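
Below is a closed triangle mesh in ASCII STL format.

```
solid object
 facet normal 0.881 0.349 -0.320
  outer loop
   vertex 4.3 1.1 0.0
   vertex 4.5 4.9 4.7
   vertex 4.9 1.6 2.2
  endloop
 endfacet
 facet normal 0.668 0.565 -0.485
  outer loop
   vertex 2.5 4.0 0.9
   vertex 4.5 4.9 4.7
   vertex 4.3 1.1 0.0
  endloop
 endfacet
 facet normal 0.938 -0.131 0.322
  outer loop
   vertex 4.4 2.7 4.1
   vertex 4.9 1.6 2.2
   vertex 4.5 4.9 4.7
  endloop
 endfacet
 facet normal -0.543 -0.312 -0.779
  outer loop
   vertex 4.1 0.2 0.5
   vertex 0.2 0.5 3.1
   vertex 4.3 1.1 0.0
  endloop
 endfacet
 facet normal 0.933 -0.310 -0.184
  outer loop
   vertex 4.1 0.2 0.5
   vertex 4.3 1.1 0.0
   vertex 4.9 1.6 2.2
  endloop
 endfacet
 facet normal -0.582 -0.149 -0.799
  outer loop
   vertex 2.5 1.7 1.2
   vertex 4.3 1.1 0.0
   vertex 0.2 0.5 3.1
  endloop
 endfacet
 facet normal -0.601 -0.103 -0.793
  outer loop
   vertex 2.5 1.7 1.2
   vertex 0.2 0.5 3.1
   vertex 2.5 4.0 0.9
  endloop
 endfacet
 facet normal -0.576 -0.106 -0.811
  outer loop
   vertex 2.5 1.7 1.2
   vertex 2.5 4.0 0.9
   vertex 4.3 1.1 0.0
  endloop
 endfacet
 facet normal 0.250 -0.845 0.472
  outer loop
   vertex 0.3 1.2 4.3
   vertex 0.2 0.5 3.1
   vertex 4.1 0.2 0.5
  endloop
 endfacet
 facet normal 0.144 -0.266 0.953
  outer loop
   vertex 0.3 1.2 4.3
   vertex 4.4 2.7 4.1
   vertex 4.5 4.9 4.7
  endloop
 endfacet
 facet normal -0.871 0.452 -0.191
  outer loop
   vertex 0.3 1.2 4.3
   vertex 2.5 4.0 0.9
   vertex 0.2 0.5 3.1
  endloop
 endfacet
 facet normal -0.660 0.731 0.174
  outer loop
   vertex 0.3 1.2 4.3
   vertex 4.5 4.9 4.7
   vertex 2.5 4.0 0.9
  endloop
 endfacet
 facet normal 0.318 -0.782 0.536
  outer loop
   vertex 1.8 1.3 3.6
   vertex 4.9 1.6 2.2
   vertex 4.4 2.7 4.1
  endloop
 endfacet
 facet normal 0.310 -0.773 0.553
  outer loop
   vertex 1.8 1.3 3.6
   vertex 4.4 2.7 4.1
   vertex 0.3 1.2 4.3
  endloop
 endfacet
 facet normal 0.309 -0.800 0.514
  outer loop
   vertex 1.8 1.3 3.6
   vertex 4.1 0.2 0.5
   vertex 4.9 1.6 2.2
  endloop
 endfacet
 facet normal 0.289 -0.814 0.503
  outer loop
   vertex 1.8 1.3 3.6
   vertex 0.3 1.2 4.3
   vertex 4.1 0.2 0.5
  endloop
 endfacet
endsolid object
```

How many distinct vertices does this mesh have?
10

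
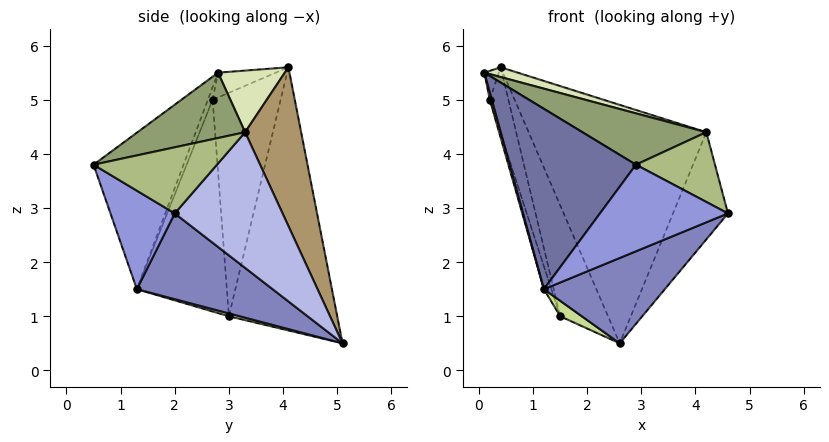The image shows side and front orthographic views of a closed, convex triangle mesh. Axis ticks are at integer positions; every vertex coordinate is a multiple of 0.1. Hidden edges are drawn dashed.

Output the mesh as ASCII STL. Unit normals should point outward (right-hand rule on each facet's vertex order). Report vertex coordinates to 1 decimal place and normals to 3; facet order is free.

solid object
 facet normal -0.574 -0.806 0.144
  outer loop
   vertex 1.2 1.3 1.5
   vertex 2.9 0.5 3.8
   vertex 0.1 2.8 5.5
  endloop
 endfacet
 facet normal 0.418 -0.372 -0.829
  outer loop
   vertex 1.2 1.3 1.5
   vertex 2.6 5.1 0.5
   vertex 4.6 2.0 2.9
  endloop
 endfacet
 facet normal 0.377 -0.752 -0.540
  outer loop
   vertex 1.2 1.3 1.5
   vertex 4.6 2.0 2.9
   vertex 2.9 0.5 3.8
  endloop
 endfacet
 facet normal 0.880 0.449 -0.154
  outer loop
   vertex 4.2 3.3 4.4
   vertex 4.6 2.0 2.9
   vertex 2.6 5.1 0.5
  endloop
 endfacet
 facet normal 0.282 -0.324 0.903
  outer loop
   vertex 4.2 3.3 4.4
   vertex 0.1 2.8 5.5
   vertex 2.9 0.5 3.8
  endloop
 endfacet
 facet normal 0.693 -0.443 0.569
  outer loop
   vertex 4.2 3.3 4.4
   vertex 2.9 0.5 3.8
   vertex 4.6 2.0 2.9
  endloop
 endfacet
 facet normal 0.152 -0.303 -0.941
  outer loop
   vertex 1.5 3.0 1.0
   vertex 2.6 5.1 0.5
   vertex 1.2 1.3 1.5
  endloop
 endfacet
 facet normal 0.272 -0.136 0.953
  outer loop
   vertex 0.4 4.1 5.6
   vertex 0.1 2.8 5.5
   vertex 4.2 3.3 4.4
  endloop
 endfacet
 facet normal 0.287 0.909 0.302
  outer loop
   vertex 0.4 4.1 5.6
   vertex 4.2 3.3 4.4
   vertex 2.6 5.1 0.5
  endloop
 endfacet
 facet normal -0.872 0.385 -0.301
  outer loop
   vertex 0.4 4.1 5.6
   vertex 2.6 5.1 0.5
   vertex 1.5 3.0 1.0
  endloop
 endfacet
 facet normal -0.914 -0.392 -0.104
  outer loop
   vertex 0.2 2.7 5.0
   vertex 1.2 1.3 1.5
   vertex 0.1 2.8 5.5
  endloop
 endfacet
 facet normal -0.950 0.079 -0.303
  outer loop
   vertex 0.2 2.7 5.0
   vertex 1.5 3.0 1.0
   vertex 1.2 1.3 1.5
  endloop
 endfacet
 facet normal -0.943 0.236 -0.236
  outer loop
   vertex 0.2 2.7 5.0
   vertex 0.1 2.8 5.5
   vertex 0.4 4.1 5.6
  endloop
 endfacet
 facet normal -0.926 0.253 -0.282
  outer loop
   vertex 0.2 2.7 5.0
   vertex 0.4 4.1 5.6
   vertex 1.5 3.0 1.0
  endloop
 endfacet
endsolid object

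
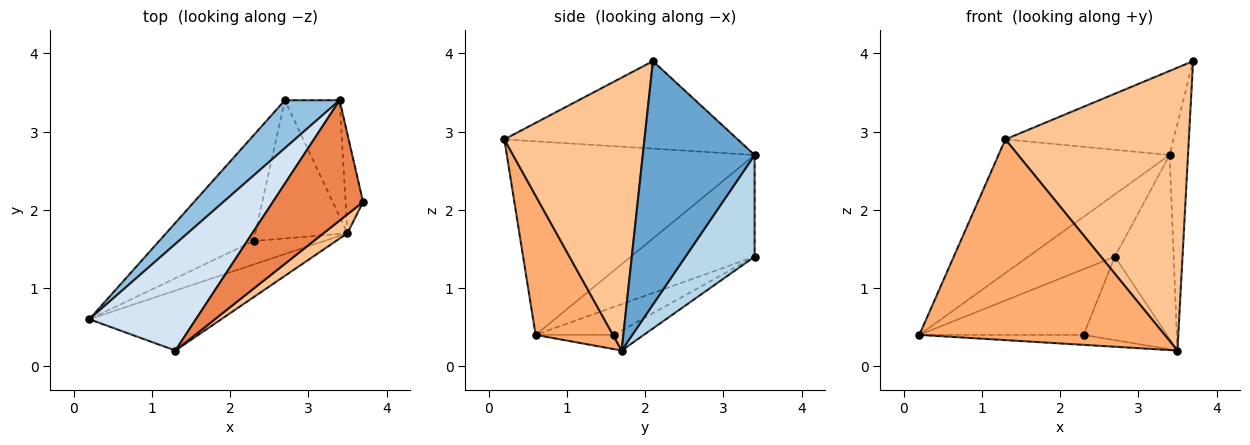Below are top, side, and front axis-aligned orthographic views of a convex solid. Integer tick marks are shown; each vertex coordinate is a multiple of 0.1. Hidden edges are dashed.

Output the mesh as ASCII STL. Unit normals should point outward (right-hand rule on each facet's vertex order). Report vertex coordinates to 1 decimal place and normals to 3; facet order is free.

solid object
 facet normal 0.984 0.162 -0.071
  outer loop
   vertex 3.5 1.7 0.2
   vertex 3.4 3.4 2.7
   vertex 3.7 2.1 3.9
  endloop
 endfacet
 facet normal -0.749 0.525 0.404
  outer loop
   vertex 2.7 3.4 1.4
   vertex 0.2 0.6 0.4
   vertex 3.4 3.4 2.7
  endloop
 endfacet
 facet normal 0.705 0.599 -0.379
  outer loop
   vertex 2.7 3.4 1.4
   vertex 3.4 3.4 2.7
   vertex 3.5 1.7 0.2
  endloop
 endfacet
 facet normal -0.750 0.518 0.413
  outer loop
   vertex 1.3 0.2 2.9
   vertex 3.4 3.4 2.7
   vertex 0.2 0.6 0.4
  endloop
 endfacet
 facet normal -0.622 0.449 0.641
  outer loop
   vertex 1.3 0.2 2.9
   vertex 3.7 2.1 3.9
   vertex 3.4 3.4 2.7
  endloop
 endfacet
 facet normal 0.289 -0.917 -0.274
  outer loop
   vertex 1.3 0.2 2.9
   vertex 0.2 0.6 0.4
   vertex 3.5 1.7 0.2
  endloop
 endfacet
 facet normal 0.606 -0.794 0.053
  outer loop
   vertex 1.3 0.2 2.9
   vertex 3.5 1.7 0.2
   vertex 3.7 2.1 3.9
  endloop
 endfacet
 facet normal -0.183 0.384 -0.905
  outer loop
   vertex 2.3 1.6 0.4
   vertex 3.5 1.7 0.2
   vertex 0.2 0.6 0.4
  endloop
 endfacet
 facet normal -0.244 0.512 -0.824
  outer loop
   vertex 2.3 1.6 0.4
   vertex 0.2 0.6 0.4
   vertex 2.7 3.4 1.4
  endloop
 endfacet
 facet normal -0.183 0.508 -0.842
  outer loop
   vertex 2.3 1.6 0.4
   vertex 2.7 3.4 1.4
   vertex 3.5 1.7 0.2
  endloop
 endfacet
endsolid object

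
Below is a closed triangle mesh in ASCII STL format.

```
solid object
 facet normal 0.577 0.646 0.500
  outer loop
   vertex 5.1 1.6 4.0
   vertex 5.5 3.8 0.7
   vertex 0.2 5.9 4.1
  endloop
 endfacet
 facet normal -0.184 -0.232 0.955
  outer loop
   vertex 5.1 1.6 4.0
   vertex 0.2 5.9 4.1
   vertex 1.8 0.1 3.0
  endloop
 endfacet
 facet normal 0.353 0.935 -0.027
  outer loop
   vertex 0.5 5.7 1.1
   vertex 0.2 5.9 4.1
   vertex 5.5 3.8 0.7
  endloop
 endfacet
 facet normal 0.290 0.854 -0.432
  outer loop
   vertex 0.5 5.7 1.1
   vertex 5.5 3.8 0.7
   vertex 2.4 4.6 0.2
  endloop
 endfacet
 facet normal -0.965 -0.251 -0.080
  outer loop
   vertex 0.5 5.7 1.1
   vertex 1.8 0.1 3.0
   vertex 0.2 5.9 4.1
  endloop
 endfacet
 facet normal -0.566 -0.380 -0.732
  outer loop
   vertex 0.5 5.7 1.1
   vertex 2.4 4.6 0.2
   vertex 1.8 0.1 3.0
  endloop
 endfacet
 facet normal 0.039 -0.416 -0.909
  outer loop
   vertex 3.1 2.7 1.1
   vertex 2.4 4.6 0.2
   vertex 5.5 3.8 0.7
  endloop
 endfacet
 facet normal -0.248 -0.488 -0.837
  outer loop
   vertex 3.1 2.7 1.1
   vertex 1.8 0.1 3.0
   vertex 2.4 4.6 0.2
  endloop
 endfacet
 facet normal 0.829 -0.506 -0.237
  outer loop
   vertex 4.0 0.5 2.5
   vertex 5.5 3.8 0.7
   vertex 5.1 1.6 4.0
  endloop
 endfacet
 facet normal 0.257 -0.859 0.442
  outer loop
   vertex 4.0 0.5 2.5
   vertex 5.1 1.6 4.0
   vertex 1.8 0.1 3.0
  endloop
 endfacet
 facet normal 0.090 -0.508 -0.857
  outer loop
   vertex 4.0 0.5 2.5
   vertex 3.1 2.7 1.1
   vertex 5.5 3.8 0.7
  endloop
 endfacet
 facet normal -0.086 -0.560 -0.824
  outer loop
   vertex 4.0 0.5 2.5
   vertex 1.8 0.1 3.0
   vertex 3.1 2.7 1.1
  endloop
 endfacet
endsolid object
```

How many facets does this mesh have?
12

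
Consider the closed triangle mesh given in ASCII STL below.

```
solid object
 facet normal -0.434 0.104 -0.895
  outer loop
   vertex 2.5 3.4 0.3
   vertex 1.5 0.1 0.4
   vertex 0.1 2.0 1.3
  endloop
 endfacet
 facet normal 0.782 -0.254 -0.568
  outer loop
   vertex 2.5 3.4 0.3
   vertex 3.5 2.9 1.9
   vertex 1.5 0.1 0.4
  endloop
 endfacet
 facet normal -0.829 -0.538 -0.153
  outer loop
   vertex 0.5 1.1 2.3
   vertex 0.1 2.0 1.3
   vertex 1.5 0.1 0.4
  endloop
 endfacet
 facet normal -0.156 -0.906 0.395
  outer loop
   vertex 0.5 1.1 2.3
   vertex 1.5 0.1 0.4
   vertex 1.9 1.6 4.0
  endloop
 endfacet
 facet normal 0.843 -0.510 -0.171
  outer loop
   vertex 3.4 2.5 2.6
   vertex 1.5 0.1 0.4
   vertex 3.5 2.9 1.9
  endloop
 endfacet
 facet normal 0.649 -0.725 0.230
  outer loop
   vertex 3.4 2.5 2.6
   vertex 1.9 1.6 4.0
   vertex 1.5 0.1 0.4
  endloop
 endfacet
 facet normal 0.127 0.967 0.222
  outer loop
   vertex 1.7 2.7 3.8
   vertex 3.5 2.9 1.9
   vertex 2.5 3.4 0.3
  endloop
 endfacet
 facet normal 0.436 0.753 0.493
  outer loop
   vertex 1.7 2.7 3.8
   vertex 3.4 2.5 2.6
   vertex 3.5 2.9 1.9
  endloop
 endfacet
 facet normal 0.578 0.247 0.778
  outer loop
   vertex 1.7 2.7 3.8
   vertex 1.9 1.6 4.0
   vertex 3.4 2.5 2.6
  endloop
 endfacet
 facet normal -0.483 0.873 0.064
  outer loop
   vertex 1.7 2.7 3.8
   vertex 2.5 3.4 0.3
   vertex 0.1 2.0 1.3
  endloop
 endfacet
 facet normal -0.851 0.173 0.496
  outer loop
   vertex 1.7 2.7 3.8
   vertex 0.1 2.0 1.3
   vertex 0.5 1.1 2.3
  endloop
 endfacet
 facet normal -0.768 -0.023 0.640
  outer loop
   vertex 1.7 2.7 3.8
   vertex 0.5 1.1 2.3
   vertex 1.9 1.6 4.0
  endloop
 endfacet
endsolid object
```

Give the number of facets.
12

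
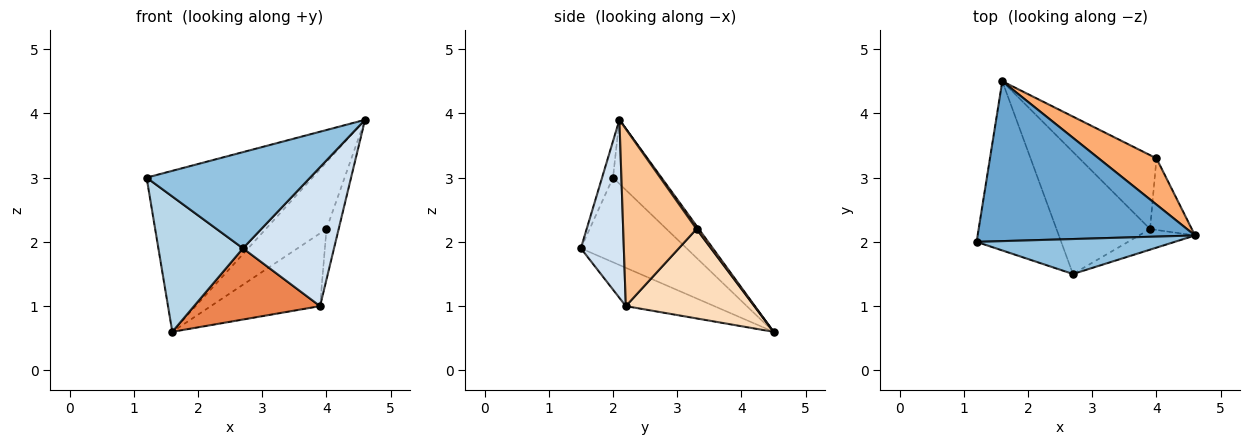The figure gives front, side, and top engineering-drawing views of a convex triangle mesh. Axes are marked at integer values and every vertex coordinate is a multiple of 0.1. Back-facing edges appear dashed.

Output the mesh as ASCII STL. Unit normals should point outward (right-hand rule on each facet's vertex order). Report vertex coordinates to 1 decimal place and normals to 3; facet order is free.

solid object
 facet normal -0.203 0.695 0.690
  outer loop
   vertex 1.6 4.5 0.6
   vertex 1.2 2.0 3.0
   vertex 4.6 2.1 3.9
  endloop
 endfacet
 facet normal -0.063 -0.938 0.341
  outer loop
   vertex 2.7 1.5 1.9
   vertex 4.6 2.1 3.9
   vertex 1.2 2.0 3.0
  endloop
 endfacet
 facet normal -0.615 -0.492 -0.615
  outer loop
   vertex 2.7 1.5 1.9
   vertex 1.2 2.0 3.0
   vertex 1.6 4.5 0.6
  endloop
 endfacet
 facet normal 0.423 -0.896 -0.133
  outer loop
   vertex 3.9 2.2 1.0
   vertex 4.6 2.1 3.9
   vertex 2.7 1.5 1.9
  endloop
 endfacet
 facet normal -0.334 -0.475 -0.814
  outer loop
   vertex 3.9 2.2 1.0
   vertex 2.7 1.5 1.9
   vertex 1.6 4.5 0.6
  endloop
 endfacet
 facet normal 0.032 0.822 0.569
  outer loop
   vertex 4.0 3.3 2.2
   vertex 1.6 4.5 0.6
   vertex 4.6 2.1 3.9
  endloop
 endfacet
 facet normal 0.961 0.160 -0.226
  outer loop
   vertex 4.0 3.3 2.2
   vertex 4.6 2.1 3.9
   vertex 3.9 2.2 1.0
  endloop
 endfacet
 facet normal 0.637 0.541 -0.549
  outer loop
   vertex 4.0 3.3 2.2
   vertex 3.9 2.2 1.0
   vertex 1.6 4.5 0.6
  endloop
 endfacet
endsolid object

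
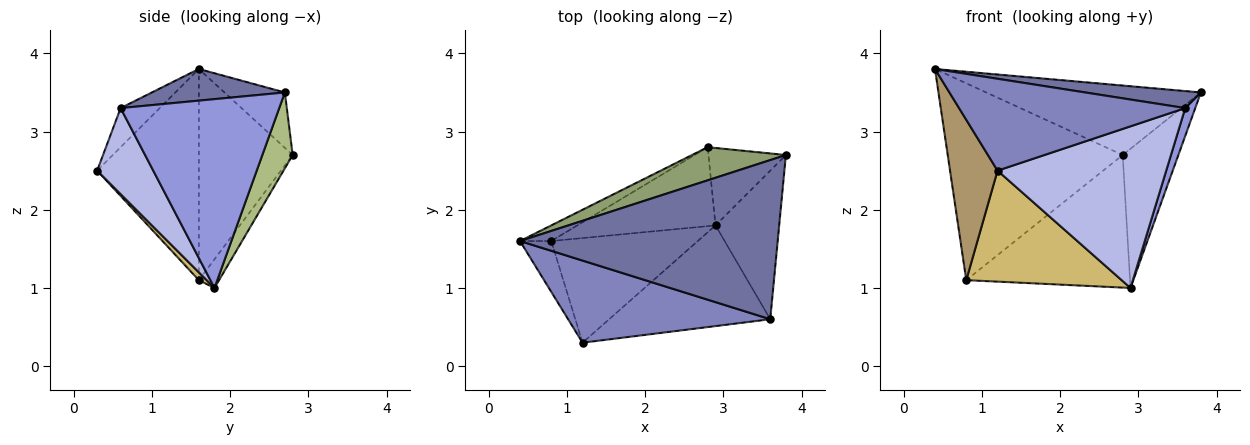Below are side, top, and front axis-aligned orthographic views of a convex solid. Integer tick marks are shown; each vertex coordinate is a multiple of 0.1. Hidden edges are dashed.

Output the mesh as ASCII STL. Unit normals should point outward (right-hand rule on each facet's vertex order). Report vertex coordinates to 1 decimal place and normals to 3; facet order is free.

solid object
 facet normal 0.121 -0.106 0.987
  outer loop
   vertex 3.6 0.6 3.3
   vertex 3.8 2.7 3.5
   vertex 0.4 1.6 3.8
  endloop
 endfacet
 facet normal -0.128 -0.740 0.661
  outer loop
   vertex 3.6 0.6 3.3
   vertex 0.4 1.6 3.8
   vertex 1.2 0.3 2.5
  endloop
 endfacet
 facet normal 0.946 -0.060 -0.319
  outer loop
   vertex 3.6 0.6 3.3
   vertex 2.9 1.8 1.0
   vertex 3.8 2.7 3.5
  endloop
 endfacet
 facet normal 0.272 -0.817 -0.509
  outer loop
   vertex 3.6 0.6 3.3
   vertex 1.2 0.3 2.5
   vertex 2.9 1.8 1.0
  endloop
 endfacet
 facet normal -0.246 0.875 0.417
  outer loop
   vertex 2.8 2.8 2.7
   vertex 0.4 1.6 3.8
   vertex 3.8 2.7 3.5
  endloop
 endfacet
 facet normal 0.430 0.789 -0.439
  outer loop
   vertex 2.8 2.8 2.7
   vertex 3.8 2.7 3.5
   vertex 2.9 1.8 1.0
  endloop
 endfacet
 facet normal -0.472 0.879 -0.070
  outer loop
   vertex 0.8 1.6 1.1
   vertex 0.4 1.6 3.8
   vertex 2.8 2.8 2.7
  endloop
 endfacet
 facet normal -0.106 0.854 -0.509
  outer loop
   vertex 0.8 1.6 1.1
   vertex 2.8 2.8 2.7
   vertex 2.9 1.8 1.0
  endloop
 endfacet
 facet normal -0.898 -0.420 -0.133
  outer loop
   vertex 0.8 1.6 1.1
   vertex 1.2 0.3 2.5
   vertex 0.4 1.6 3.8
  endloop
 endfacet
 facet normal 0.037 -0.727 -0.686
  outer loop
   vertex 0.8 1.6 1.1
   vertex 2.9 1.8 1.0
   vertex 1.2 0.3 2.5
  endloop
 endfacet
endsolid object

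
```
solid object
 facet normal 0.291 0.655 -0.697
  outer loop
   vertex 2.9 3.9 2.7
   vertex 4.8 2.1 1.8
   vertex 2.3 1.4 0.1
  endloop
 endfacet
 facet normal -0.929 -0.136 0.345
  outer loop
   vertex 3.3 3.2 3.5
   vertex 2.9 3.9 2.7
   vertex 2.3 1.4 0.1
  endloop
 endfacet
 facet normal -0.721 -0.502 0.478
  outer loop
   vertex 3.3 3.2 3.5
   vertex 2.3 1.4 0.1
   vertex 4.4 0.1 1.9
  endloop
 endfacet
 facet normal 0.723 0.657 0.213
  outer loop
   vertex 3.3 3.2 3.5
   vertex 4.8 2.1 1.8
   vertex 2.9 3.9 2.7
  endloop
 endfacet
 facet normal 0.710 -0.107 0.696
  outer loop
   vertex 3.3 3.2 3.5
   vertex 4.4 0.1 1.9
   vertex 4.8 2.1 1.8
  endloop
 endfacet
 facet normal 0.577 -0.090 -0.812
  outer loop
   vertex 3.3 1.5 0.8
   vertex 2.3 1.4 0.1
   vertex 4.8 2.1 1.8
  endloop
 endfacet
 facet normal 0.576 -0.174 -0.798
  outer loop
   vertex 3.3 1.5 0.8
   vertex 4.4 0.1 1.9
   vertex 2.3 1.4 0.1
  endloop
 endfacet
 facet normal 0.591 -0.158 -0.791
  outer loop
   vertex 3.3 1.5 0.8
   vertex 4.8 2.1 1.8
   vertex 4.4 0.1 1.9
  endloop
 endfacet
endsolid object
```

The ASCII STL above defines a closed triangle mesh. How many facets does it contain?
8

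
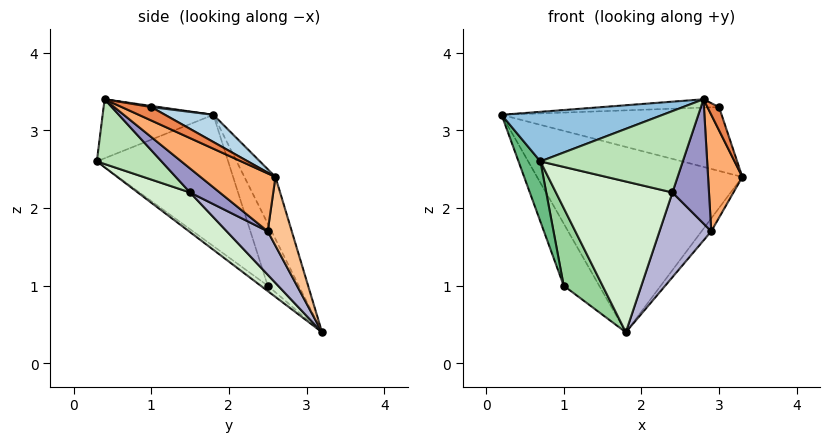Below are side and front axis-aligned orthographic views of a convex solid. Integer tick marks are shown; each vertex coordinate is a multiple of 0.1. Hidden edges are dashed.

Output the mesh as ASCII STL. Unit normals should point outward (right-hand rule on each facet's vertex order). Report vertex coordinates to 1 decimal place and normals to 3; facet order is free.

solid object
 facet normal -0.139 0.915 0.378
  outer loop
   vertex 1.8 3.2 0.4
   vertex 0.2 1.8 3.2
   vertex 3.3 2.6 2.4
  endloop
 endfacet
 facet normal -0.302 -0.439 0.846
  outer loop
   vertex 0.7 0.3 2.6
   vertex 2.8 0.4 3.4
   vertex 0.2 1.8 3.2
  endloop
 endfacet
 facet normal 0.104 0.473 0.875
  outer loop
   vertex 3.0 1.0 3.3
   vertex 3.3 2.6 2.4
   vertex 0.2 1.8 3.2
  endloop
 endfacet
 facet normal 0.011 0.161 0.987
  outer loop
   vertex 3.0 1.0 3.3
   vertex 0.2 1.8 3.2
   vertex 2.8 0.4 3.4
  endloop
 endfacet
 facet normal 0.880 -0.347 -0.324
  outer loop
   vertex 3.0 1.0 3.3
   vertex 2.8 0.4 3.4
   vertex 3.3 2.6 2.4
  endloop
 endfacet
 facet normal 0.826 -0.378 -0.418
  outer loop
   vertex 2.9 2.5 1.7
   vertex 3.3 2.6 2.4
   vertex 2.8 0.4 3.4
  endloop
 endfacet
 facet normal 0.801 0.323 -0.504
  outer loop
   vertex 2.9 2.5 1.7
   vertex 1.8 3.2 0.4
   vertex 3.3 2.6 2.4
  endloop
 endfacet
 facet normal -0.659 0.753 0.000
  outer loop
   vertex 1.0 2.5 1.0
   vertex 0.2 1.8 3.2
   vertex 1.8 3.2 0.4
  endloop
 endfacet
 facet normal -0.912 -0.152 -0.380
  outer loop
   vertex 1.0 2.5 1.0
   vertex 0.7 0.3 2.6
   vertex 0.2 1.8 3.2
  endloop
 endfacet
 facet normal -0.105 -0.576 -0.811
  outer loop
   vertex 1.0 2.5 1.0
   vertex 1.8 3.2 0.4
   vertex 0.7 0.3 2.6
  endloop
 endfacet
 facet normal 0.297 -0.653 -0.697
  outer loop
   vertex 2.4 1.5 2.2
   vertex 2.8 0.4 3.4
   vertex 0.7 0.3 2.6
  endloop
 endfacet
 facet normal 0.290 -0.646 -0.706
  outer loop
   vertex 2.4 1.5 2.2
   vertex 0.7 0.3 2.6
   vertex 1.8 3.2 0.4
  endloop
 endfacet
 facet normal 0.464 -0.571 -0.678
  outer loop
   vertex 2.4 1.5 2.2
   vertex 2.9 2.5 1.7
   vertex 2.8 0.4 3.4
  endloop
 endfacet
 facet normal 0.451 -0.569 -0.688
  outer loop
   vertex 2.4 1.5 2.2
   vertex 1.8 3.2 0.4
   vertex 2.9 2.5 1.7
  endloop
 endfacet
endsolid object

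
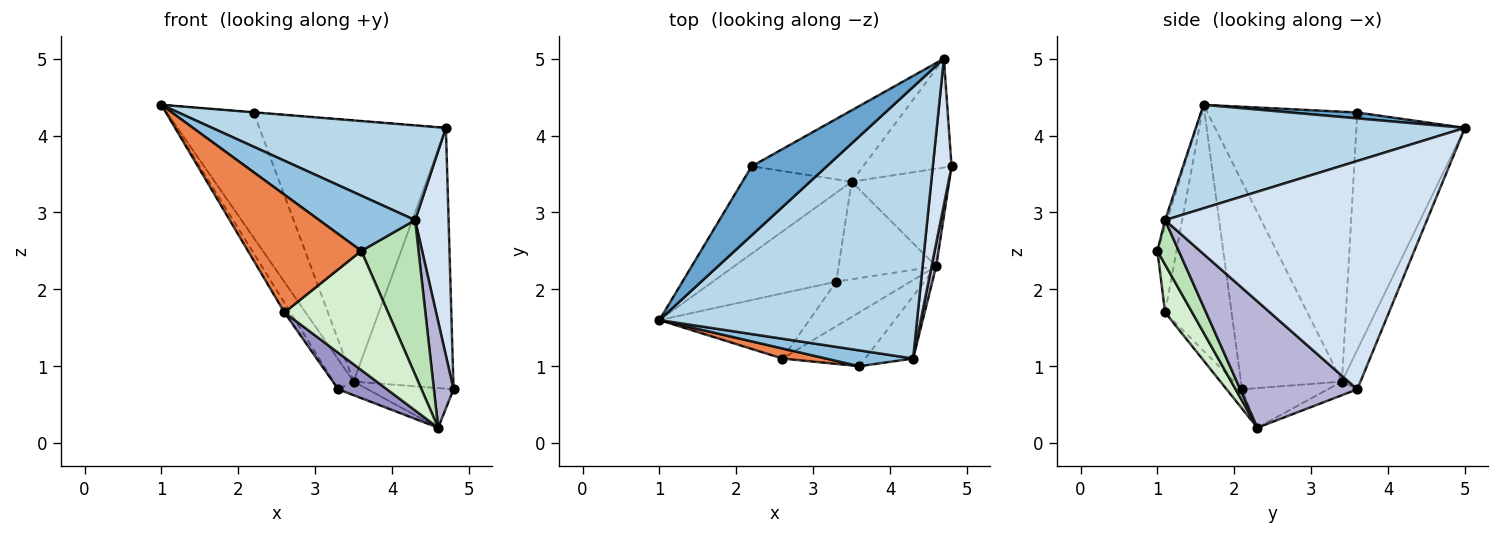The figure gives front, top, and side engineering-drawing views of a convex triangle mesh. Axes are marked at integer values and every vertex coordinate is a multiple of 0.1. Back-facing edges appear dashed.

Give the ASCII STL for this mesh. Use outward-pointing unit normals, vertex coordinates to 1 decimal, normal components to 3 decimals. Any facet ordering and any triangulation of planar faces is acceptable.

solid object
 facet normal 0.078 0.003 0.997
  outer loop
   vertex 2.2 3.6 4.3
   vertex 1.0 1.6 4.4
   vertex 4.7 5.0 4.1
  endloop
 endfacet
 facet normal -0.020 -0.961 0.276
  outer loop
   vertex 4.3 1.1 2.9
   vertex 1.0 1.6 4.4
   vertex 3.6 1.0 2.5
  endloop
 endfacet
 facet normal 0.355 -0.308 0.883
  outer loop
   vertex 4.3 1.1 2.9
   vertex 4.7 5.0 4.1
   vertex 1.0 1.6 4.4
  endloop
 endfacet
 facet normal 0.989 -0.126 0.081
  outer loop
   vertex 4.3 1.1 2.9
   vertex 4.8 3.6 0.7
   vertex 4.7 5.0 4.1
  endloop
 endfacet
 facet normal -0.165 -0.983 0.084
  outer loop
   vertex 2.6 1.1 1.7
   vertex 3.6 1.0 2.5
   vertex 1.0 1.6 4.4
  endloop
 endfacet
 facet normal -0.851 0.077 -0.519
  outer loop
   vertex 2.6 1.1 1.7
   vertex 1.0 1.6 4.4
   vertex 3.3 2.1 0.7
  endloop
 endfacet
 facet normal -0.169 0.910 -0.380
  outer loop
   vertex 3.5 3.4 0.8
   vertex 4.7 5.0 4.1
   vertex 4.8 3.6 0.7
  endloop
 endfacet
 facet normal -0.489 0.841 -0.230
  outer loop
   vertex 3.5 3.4 0.8
   vertex 2.2 3.6 4.3
   vertex 4.7 5.0 4.1
  endloop
 endfacet
 facet normal -0.847 0.169 -0.504
  outer loop
   vertex 3.5 3.4 0.8
   vertex 3.3 2.1 0.7
   vertex 1.0 1.6 4.4
  endloop
 endfacet
 facet normal -0.817 0.473 -0.330
  outer loop
   vertex 3.5 3.4 0.8
   vertex 1.0 1.6 4.4
   vertex 2.2 3.6 4.3
  endloop
 endfacet
 facet normal 0.327 -0.877 -0.353
  outer loop
   vertex 4.6 2.3 0.2
   vertex 4.3 1.1 2.9
   vertex 3.6 1.0 2.5
  endloop
 endfacet
 facet normal 0.232 -0.887 -0.400
  outer loop
   vertex 4.6 2.3 0.2
   vertex 3.6 1.0 2.5
   vertex 2.6 1.1 1.7
  endloop
 endfacet
 facet normal -0.196 -0.621 -0.759
  outer loop
   vertex 4.6 2.3 0.2
   vertex 2.6 1.1 1.7
   vertex 3.3 2.1 0.7
  endloop
 endfacet
 facet normal 0.986 -0.165 0.036
  outer loop
   vertex 4.6 2.3 0.2
   vertex 4.8 3.6 0.7
   vertex 4.3 1.1 2.9
  endloop
 endfacet
 facet normal -0.128 0.373 -0.919
  outer loop
   vertex 4.6 2.3 0.2
   vertex 3.5 3.4 0.8
   vertex 4.8 3.6 0.7
  endloop
 endfacet
 facet normal -0.373 0.128 -0.919
  outer loop
   vertex 4.6 2.3 0.2
   vertex 3.3 2.1 0.7
   vertex 3.5 3.4 0.8
  endloop
 endfacet
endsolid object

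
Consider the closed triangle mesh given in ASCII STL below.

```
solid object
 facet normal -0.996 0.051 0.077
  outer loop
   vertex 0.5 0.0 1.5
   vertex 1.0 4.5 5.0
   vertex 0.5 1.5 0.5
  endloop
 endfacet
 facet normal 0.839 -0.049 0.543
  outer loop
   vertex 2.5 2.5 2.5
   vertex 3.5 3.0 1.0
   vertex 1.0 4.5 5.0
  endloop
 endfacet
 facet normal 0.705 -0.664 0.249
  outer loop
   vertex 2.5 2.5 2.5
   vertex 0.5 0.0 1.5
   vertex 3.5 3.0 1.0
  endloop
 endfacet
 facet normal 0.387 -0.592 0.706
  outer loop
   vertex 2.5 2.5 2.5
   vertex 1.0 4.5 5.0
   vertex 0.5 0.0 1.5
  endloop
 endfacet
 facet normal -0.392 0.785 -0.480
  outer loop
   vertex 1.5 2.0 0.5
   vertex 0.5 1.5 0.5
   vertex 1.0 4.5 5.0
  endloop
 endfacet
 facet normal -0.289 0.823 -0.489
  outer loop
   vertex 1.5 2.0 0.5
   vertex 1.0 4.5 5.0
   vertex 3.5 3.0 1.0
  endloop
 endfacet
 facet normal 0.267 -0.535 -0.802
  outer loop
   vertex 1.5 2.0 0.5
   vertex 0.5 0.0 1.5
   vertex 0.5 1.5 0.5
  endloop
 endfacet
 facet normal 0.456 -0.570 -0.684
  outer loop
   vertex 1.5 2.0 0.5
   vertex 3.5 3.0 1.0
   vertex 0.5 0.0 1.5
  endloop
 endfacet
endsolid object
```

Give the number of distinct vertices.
6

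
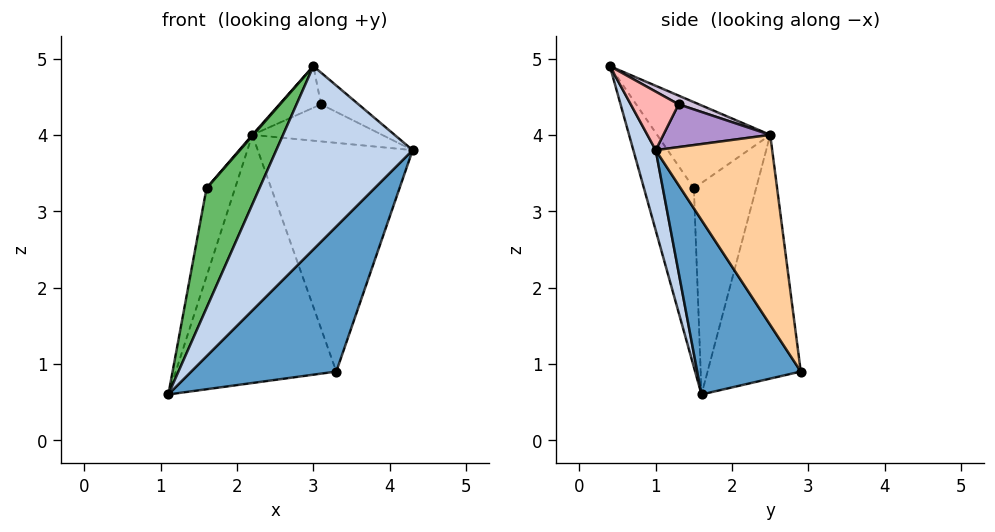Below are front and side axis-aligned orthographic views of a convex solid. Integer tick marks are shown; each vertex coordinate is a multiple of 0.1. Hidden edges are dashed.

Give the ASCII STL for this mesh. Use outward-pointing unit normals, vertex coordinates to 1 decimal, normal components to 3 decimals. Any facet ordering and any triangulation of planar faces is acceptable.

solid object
 facet normal 0.468 -0.656 -0.592
  outer loop
   vertex 3.3 2.9 0.9
   vertex 4.3 1.0 3.8
   vertex 1.1 1.6 0.6
  endloop
 endfacet
 facet normal 0.153 -0.932 -0.328
  outer loop
   vertex 3.0 0.4 4.9
   vertex 1.1 1.6 0.6
   vertex 4.3 1.0 3.8
  endloop
 endfacet
 facet normal -0.501 0.863 -0.066
  outer loop
   vertex 2.2 2.5 4.0
   vertex 3.3 2.9 0.9
   vertex 1.1 1.6 0.6
  endloop
 endfacet
 facet normal 0.573 0.762 0.302
  outer loop
   vertex 2.2 2.5 4.0
   vertex 4.3 1.0 3.8
   vertex 3.3 2.9 0.9
  endloop
 endfacet
 facet normal -0.683 -0.724 0.100
  outer loop
   vertex 1.6 1.5 3.3
   vertex 1.1 1.6 0.6
   vertex 3.0 0.4 4.9
  endloop
 endfacet
 facet normal -0.894 0.410 0.181
  outer loop
   vertex 1.6 1.5 3.3
   vertex 2.2 2.5 4.0
   vertex 1.1 1.6 0.6
  endloop
 endfacet
 facet normal -0.755 -0.006 0.656
  outer loop
   vertex 1.6 1.5 3.3
   vertex 3.0 0.4 4.9
   vertex 2.2 2.5 4.0
  endloop
 endfacet
 facet normal 0.488 0.382 0.785
  outer loop
   vertex 3.1 1.3 4.4
   vertex 3.0 0.4 4.9
   vertex 4.3 1.0 3.8
  endloop
 endfacet
 facet normal 0.476 0.578 0.663
  outer loop
   vertex 3.1 1.3 4.4
   vertex 4.3 1.0 3.8
   vertex 2.2 2.5 4.0
  endloop
 endfacet
 facet normal 0.223 0.454 0.863
  outer loop
   vertex 3.1 1.3 4.4
   vertex 2.2 2.5 4.0
   vertex 3.0 0.4 4.9
  endloop
 endfacet
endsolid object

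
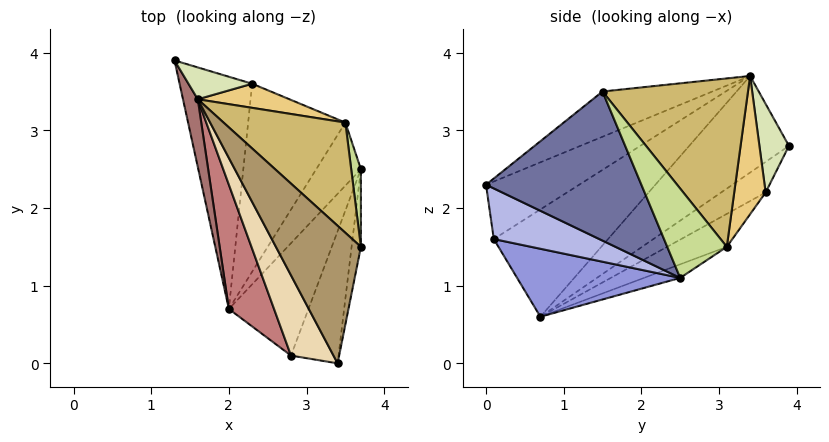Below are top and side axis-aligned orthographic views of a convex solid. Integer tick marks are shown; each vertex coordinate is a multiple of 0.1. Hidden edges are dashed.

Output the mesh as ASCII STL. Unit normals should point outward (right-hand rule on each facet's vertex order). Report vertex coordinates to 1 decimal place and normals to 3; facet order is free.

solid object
 facet normal 0.987 -0.148 -0.062
  outer loop
   vertex 3.7 1.5 3.5
   vertex 3.4 0.0 2.3
   vertex 3.7 2.5 1.1
  endloop
 endfacet
 facet normal -0.340 0.481 -0.808
  outer loop
   vertex 2.3 3.6 2.2
   vertex 2.0 0.7 0.6
   vertex 1.3 3.9 2.8
  endloop
 endfacet
 facet normal 0.602 -0.373 -0.706
  outer loop
   vertex 2.8 0.1 1.6
   vertex 2.0 0.7 0.6
   vertex 3.7 2.5 1.1
  endloop
 endfacet
 facet normal 0.673 -0.384 -0.632
  outer loop
   vertex 2.8 0.1 1.6
   vertex 3.7 2.5 1.1
   vertex 3.4 0.0 2.3
  endloop
 endfacet
 facet normal -0.256 0.476 -0.842
  outer loop
   vertex 3.5 3.1 1.5
   vertex 3.7 2.5 1.1
   vertex 2.0 0.7 0.6
  endloop
 endfacet
 facet normal -0.281 0.486 -0.828
  outer loop
   vertex 3.5 3.1 1.5
   vertex 2.0 0.7 0.6
   vertex 2.3 3.6 2.2
  endloop
 endfacet
 facet normal 0.962 0.251 0.105
  outer loop
   vertex 3.5 3.1 1.5
   vertex 3.7 1.5 3.5
   vertex 3.7 2.5 1.1
  endloop
 endfacet
 facet normal 0.442 0.838 0.318
  outer loop
   vertex 1.6 3.4 3.7
   vertex 2.3 3.6 2.2
   vertex 1.3 3.9 2.8
  endloop
 endfacet
 facet normal -0.401 -0.522 0.753
  outer loop
   vertex 1.6 3.4 3.7
   vertex 3.4 0.0 2.3
   vertex 3.7 1.5 3.5
  endloop
 endfacet
 facet normal 0.622 0.640 0.450
  outer loop
   vertex 1.6 3.4 3.7
   vertex 3.7 1.5 3.5
   vertex 3.5 3.1 1.5
  endloop
 endfacet
 facet normal 0.527 0.775 0.349
  outer loop
   vertex 1.6 3.4 3.7
   vertex 3.5 3.1 1.5
   vertex 2.3 3.6 2.2
  endloop
 endfacet
 facet normal -0.668 -0.557 0.493
  outer loop
   vertex 1.6 3.4 3.7
   vertex 2.8 0.1 1.6
   vertex 3.4 0.0 2.3
  endloop
 endfacet
 facet normal -0.941 -0.305 0.144
  outer loop
   vertex 1.6 3.4 3.7
   vertex 1.3 3.9 2.8
   vertex 2.0 0.7 0.6
  endloop
 endfacet
 facet normal -0.797 -0.503 0.335
  outer loop
   vertex 1.6 3.4 3.7
   vertex 2.0 0.7 0.6
   vertex 2.8 0.1 1.6
  endloop
 endfacet
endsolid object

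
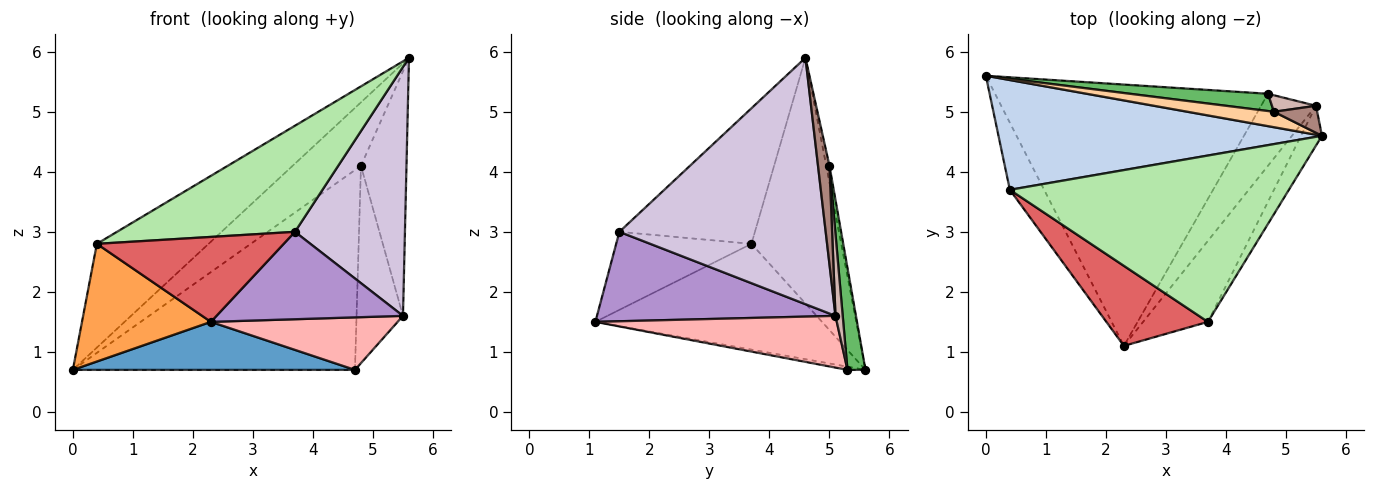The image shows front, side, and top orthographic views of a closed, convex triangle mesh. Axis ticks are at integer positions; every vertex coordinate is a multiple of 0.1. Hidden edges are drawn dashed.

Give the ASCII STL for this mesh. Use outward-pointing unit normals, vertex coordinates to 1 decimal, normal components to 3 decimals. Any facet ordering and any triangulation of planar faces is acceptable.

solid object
 facet normal -0.012 -0.181 -0.983
  outer loop
   vertex 4.7 5.3 0.7
   vertex 2.3 1.1 1.5
   vertex 0.0 5.6 0.7
  endloop
 endfacet
 facet normal -0.483 0.601 0.636
  outer loop
   vertex 0.4 3.7 2.8
   vertex 5.6 4.6 5.9
   vertex 0.0 5.6 0.7
  endloop
 endfacet
 facet normal -0.837 -0.476 -0.271
  outer loop
   vertex 0.4 3.7 2.8
   vertex 0.0 5.6 0.7
   vertex 2.3 1.1 1.5
  endloop
 endfacet
 facet normal -0.046 0.971 0.236
  outer loop
   vertex 4.8 5.0 4.1
   vertex 0.0 5.6 0.7
   vertex 5.6 4.6 5.9
  endloop
 endfacet
 facet normal 0.063 0.994 0.086
  outer loop
   vertex 4.8 5.0 4.1
   vertex 4.7 5.3 0.7
   vertex 0.0 5.6 0.7
  endloop
 endfacet
 facet normal -0.379 -0.498 0.780
  outer loop
   vertex 3.7 1.5 3.0
   vertex 5.6 4.6 5.9
   vertex 0.4 3.7 2.8
  endloop
 endfacet
 facet normal -0.466 -0.644 0.607
  outer loop
   vertex 3.7 1.5 3.0
   vertex 0.4 3.7 2.8
   vertex 2.3 1.1 1.5
  endloop
 endfacet
 facet normal 0.606 -0.469 -0.643
  outer loop
   vertex 5.5 5.1 1.6
   vertex 2.3 1.1 1.5
   vertex 4.7 5.3 0.7
  endloop
 endfacet
 facet normal 0.684 -0.535 -0.496
  outer loop
   vertex 5.5 5.1 1.6
   vertex 3.7 1.5 3.0
   vertex 2.3 1.1 1.5
  endloop
 endfacet
 facet normal 0.880 -0.469 -0.075
  outer loop
   vertex 5.5 5.1 1.6
   vertex 5.6 4.6 5.9
   vertex 3.7 1.5 3.0
  endloop
 endfacet
 facet normal 0.243 0.964 0.106
  outer loop
   vertex 5.5 5.1 1.6
   vertex 4.8 5.0 4.1
   vertex 5.6 4.6 5.9
  endloop
 endfacet
 facet normal 0.154 0.985 0.082
  outer loop
   vertex 5.5 5.1 1.6
   vertex 4.7 5.3 0.7
   vertex 4.8 5.0 4.1
  endloop
 endfacet
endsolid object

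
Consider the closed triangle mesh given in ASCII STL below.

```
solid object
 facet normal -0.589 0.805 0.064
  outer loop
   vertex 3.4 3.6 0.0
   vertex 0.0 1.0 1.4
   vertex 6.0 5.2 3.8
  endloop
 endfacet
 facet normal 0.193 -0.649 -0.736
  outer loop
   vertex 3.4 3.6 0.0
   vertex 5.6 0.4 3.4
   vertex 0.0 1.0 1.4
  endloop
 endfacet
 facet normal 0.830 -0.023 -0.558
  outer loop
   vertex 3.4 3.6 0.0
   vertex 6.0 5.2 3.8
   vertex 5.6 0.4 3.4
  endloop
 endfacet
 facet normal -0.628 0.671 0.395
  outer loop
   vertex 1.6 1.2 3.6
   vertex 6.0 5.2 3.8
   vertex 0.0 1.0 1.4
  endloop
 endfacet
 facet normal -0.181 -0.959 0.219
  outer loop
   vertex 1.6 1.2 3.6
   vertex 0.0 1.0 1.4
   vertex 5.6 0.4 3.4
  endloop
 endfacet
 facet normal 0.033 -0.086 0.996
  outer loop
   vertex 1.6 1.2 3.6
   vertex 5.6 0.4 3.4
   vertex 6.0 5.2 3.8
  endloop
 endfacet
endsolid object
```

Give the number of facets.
6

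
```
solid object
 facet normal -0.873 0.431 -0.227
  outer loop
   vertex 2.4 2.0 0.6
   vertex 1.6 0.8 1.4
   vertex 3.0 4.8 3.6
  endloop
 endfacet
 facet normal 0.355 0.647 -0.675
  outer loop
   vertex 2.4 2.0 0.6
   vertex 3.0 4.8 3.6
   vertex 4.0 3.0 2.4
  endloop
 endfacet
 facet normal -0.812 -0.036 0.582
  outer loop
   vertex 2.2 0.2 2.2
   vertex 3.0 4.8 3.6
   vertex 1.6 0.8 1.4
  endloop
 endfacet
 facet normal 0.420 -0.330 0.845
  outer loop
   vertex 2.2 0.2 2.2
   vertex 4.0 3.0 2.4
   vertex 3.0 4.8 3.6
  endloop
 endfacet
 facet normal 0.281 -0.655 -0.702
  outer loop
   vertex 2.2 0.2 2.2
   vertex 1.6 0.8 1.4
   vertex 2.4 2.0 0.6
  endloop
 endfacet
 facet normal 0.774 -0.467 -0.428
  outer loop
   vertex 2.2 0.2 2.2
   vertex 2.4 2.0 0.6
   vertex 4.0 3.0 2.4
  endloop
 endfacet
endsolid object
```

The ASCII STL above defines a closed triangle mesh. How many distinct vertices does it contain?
5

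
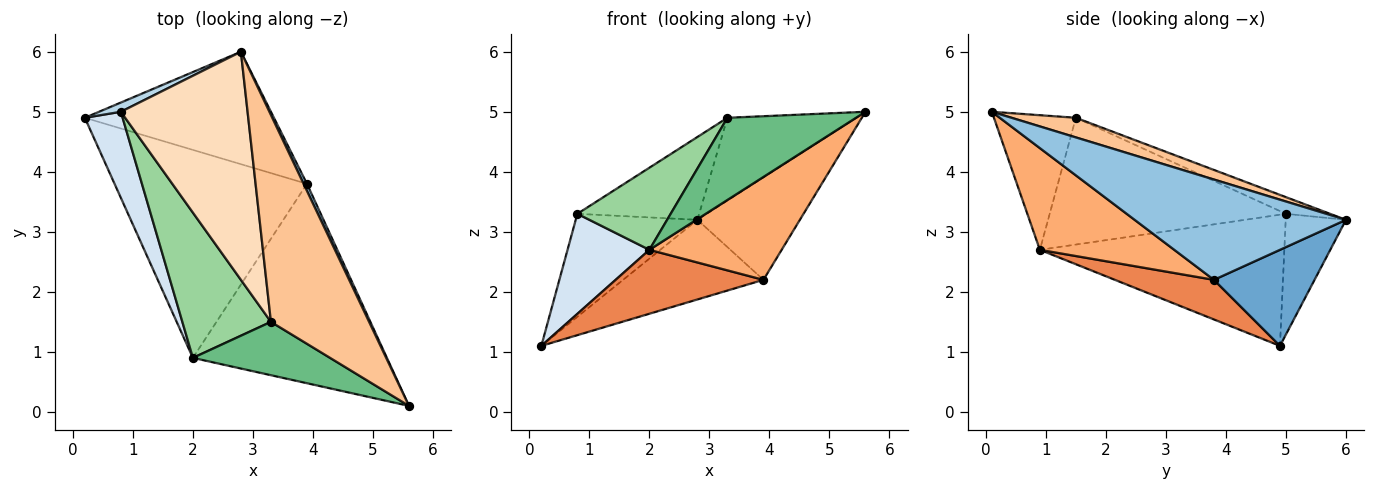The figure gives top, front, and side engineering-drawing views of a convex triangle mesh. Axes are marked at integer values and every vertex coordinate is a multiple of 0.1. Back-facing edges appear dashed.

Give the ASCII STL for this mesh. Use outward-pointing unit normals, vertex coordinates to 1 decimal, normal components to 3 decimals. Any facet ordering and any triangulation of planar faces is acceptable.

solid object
 facet normal 0.383 0.534 -0.754
  outer loop
   vertex 3.9 3.8 2.2
   vertex 0.2 4.9 1.1
   vertex 2.8 6.0 3.2
  endloop
 endfacet
 facet normal 0.899 0.436 0.030
  outer loop
   vertex 3.9 3.8 2.2
   vertex 2.8 6.0 3.2
   vertex 5.6 0.1 5.0
  endloop
 endfacet
 facet normal -0.443 0.893 0.080
  outer loop
   vertex 0.8 5.0 3.3
   vertex 2.8 6.0 3.2
   vertex 0.2 4.9 1.1
  endloop
 endfacet
 facet normal -0.915 -0.306 0.263
  outer loop
   vertex 2.0 0.9 2.7
   vertex 0.8 5.0 3.3
   vertex 0.2 4.9 1.1
  endloop
 endfacet
 facet normal 0.193 -0.288 -0.938
  outer loop
   vertex 2.0 0.9 2.7
   vertex 0.2 4.9 1.1
   vertex 3.9 3.8 2.2
  endloop
 endfacet
 facet normal 0.422 -0.416 -0.806
  outer loop
   vertex 2.0 0.9 2.7
   vertex 3.9 3.8 2.2
   vertex 5.6 0.1 5.0
  endloop
 endfacet
 facet normal 0.183 0.365 0.913
  outer loop
   vertex 3.3 1.5 4.9
   vertex 5.6 0.1 5.0
   vertex 2.8 6.0 3.2
  endloop
 endfacet
 facet normal -0.123 0.339 0.933
  outer loop
   vertex 3.3 1.5 4.9
   vertex 2.8 6.0 3.2
   vertex 0.8 5.0 3.3
  endloop
 endfacet
 facet normal -0.471 -0.740 0.480
  outer loop
   vertex 3.3 1.5 4.9
   vertex 2.0 0.9 2.7
   vertex 5.6 0.1 5.0
  endloop
 endfacet
 facet normal -0.780 -0.308 0.545
  outer loop
   vertex 3.3 1.5 4.9
   vertex 0.8 5.0 3.3
   vertex 2.0 0.9 2.7
  endloop
 endfacet
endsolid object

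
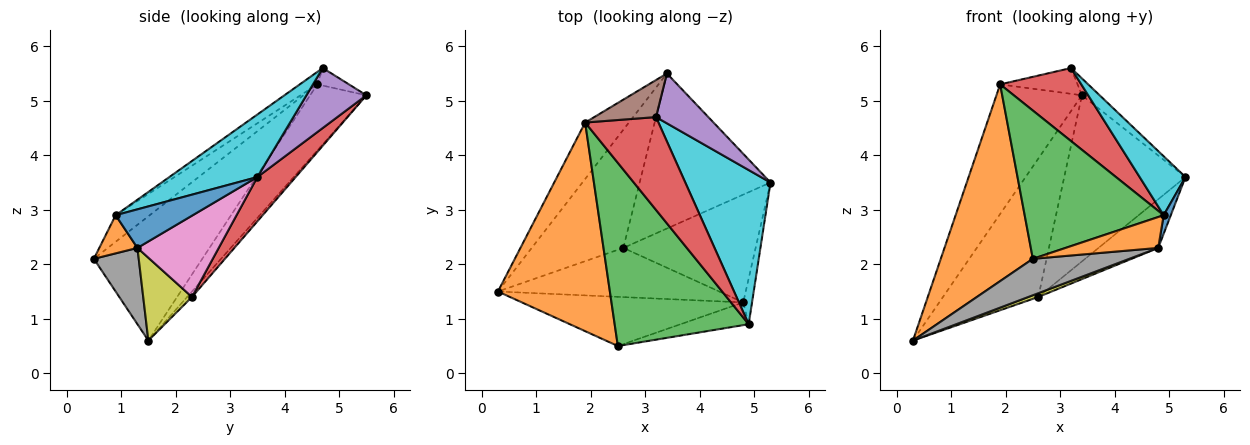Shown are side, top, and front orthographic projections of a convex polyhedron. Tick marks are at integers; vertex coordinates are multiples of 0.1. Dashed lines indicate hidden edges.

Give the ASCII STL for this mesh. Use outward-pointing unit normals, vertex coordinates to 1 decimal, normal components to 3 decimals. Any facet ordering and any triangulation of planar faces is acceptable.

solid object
 facet normal -0.517 0.785 -0.342
  outer loop
   vertex 1.9 4.6 5.3
   vertex 3.4 5.5 5.1
   vertex 0.3 1.5 0.6
  endloop
 endfacet
 facet normal -0.628 -0.534 0.566
  outer loop
   vertex 1.9 4.6 5.3
   vertex 0.3 1.5 0.6
   vertex 2.5 0.5 2.1
  endloop
 endfacet
 facet normal -0.039 0.760 -0.649
  outer loop
   vertex 2.6 2.3 1.4
   vertex 0.3 1.5 0.6
   vertex 3.4 5.5 5.1
  endloop
 endfacet
 facet normal 0.225 0.712 -0.665
  outer loop
   vertex 2.6 2.3 1.4
   vertex 3.4 5.5 5.1
   vertex 5.3 3.5 3.6
  endloop
 endfacet
 facet normal 0.735 0.217 0.642
  outer loop
   vertex 3.2 4.7 5.6
   vertex 5.3 3.5 3.6
   vertex 3.4 5.5 5.1
  endloop
 endfacet
 facet normal -0.227 0.556 0.799
  outer loop
   vertex 3.2 4.7 5.6
   vertex 3.4 5.5 5.1
   vertex 1.9 4.6 5.3
  endloop
 endfacet
 facet normal 0.489 0.359 -0.795
  outer loop
   vertex 4.8 1.3 2.3
   vertex 2.6 2.3 1.4
   vertex 5.3 3.5 3.6
  endloop
 endfacet
 facet normal 0.267 -0.574 -0.774
  outer loop
   vertex 4.8 1.3 2.3
   vertex 2.5 0.5 2.1
   vertex 0.3 1.5 0.6
  endloop
 endfacet
 facet normal 0.350 -0.071 -0.934
  outer loop
   vertex 4.8 1.3 2.3
   vertex 0.3 1.5 0.6
   vertex 2.6 2.3 1.4
  endloop
 endfacet
 facet normal 0.565 -0.294 0.770
  outer loop
   vertex 4.9 0.9 2.9
   vertex 5.3 3.5 3.6
   vertex 3.2 4.7 5.6
  endloop
 endfacet
 facet normal 0.971 -0.090 -0.222
  outer loop
   vertex 4.9 0.9 2.9
   vertex 4.8 1.3 2.3
   vertex 5.3 3.5 3.6
  endloop
 endfacet
 facet normal 0.315 -0.765 -0.562
  outer loop
   vertex 4.9 0.9 2.9
   vertex 2.5 0.5 2.1
   vertex 4.8 1.3 2.3
  endloop
 endfacet
 facet normal -0.152 -0.622 0.768
  outer loop
   vertex 4.9 0.9 2.9
   vertex 1.9 4.6 5.3
   vertex 2.5 0.5 2.1
  endloop
 endfacet
 facet normal -0.133 -0.613 0.779
  outer loop
   vertex 4.9 0.9 2.9
   vertex 3.2 4.7 5.6
   vertex 1.9 4.6 5.3
  endloop
 endfacet
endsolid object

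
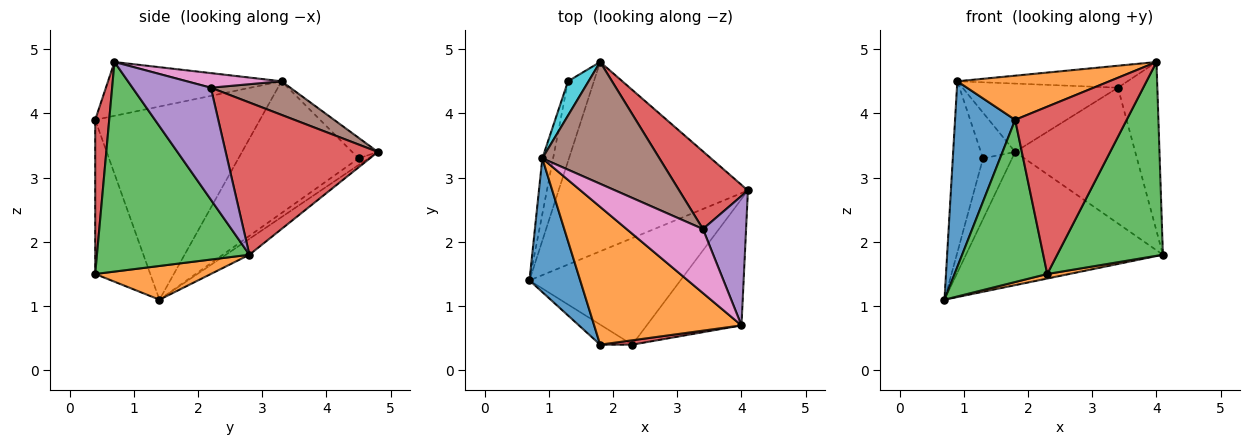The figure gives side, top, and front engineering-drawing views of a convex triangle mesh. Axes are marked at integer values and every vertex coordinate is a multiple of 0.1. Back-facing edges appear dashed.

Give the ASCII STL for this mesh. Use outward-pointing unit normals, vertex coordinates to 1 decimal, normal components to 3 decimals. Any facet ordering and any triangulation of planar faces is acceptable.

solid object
 facet normal -0.068 0.574 -0.816
  outer loop
   vertex 1.8 4.8 3.4
   vertex 4.1 2.8 1.8
   vertex 0.7 1.4 1.1
  endloop
 endfacet
 facet normal 0.218 -0.041 -0.975
  outer loop
   vertex 2.3 0.4 1.5
   vertex 0.7 1.4 1.1
   vertex 4.1 2.8 1.8
  endloop
 endfacet
 facet normal 0.770 -0.534 -0.348
  outer loop
   vertex 2.3 0.4 1.5
   vertex 4.1 2.8 1.8
   vertex 4.0 0.7 4.8
  endloop
 endfacet
 facet normal 0.740 0.584 0.334
  outer loop
   vertex 3.4 2.2 4.4
   vertex 4.1 2.8 1.8
   vertex 1.8 4.8 3.4
  endloop
 endfacet
 facet normal 0.845 0.425 0.325
  outer loop
   vertex 3.4 2.2 4.4
   vertex 4.0 0.7 4.8
   vertex 4.1 2.8 1.8
  endloop
 endfacet
 facet normal 0.243 0.475 0.846
  outer loop
   vertex 3.4 2.2 4.4
   vertex 1.8 4.8 3.4
   vertex 0.9 3.3 4.5
  endloop
 endfacet
 facet normal 0.178 0.319 0.931
  outer loop
   vertex 3.4 2.2 4.4
   vertex 0.9 3.3 4.5
   vertex 4.0 0.7 4.8
  endloop
 endfacet
 facet normal -0.199 0.592 -0.781
  outer loop
   vertex 1.3 4.5 3.3
   vertex 1.8 4.8 3.4
   vertex 0.7 1.4 1.1
  endloop
 endfacet
 facet normal -0.967 0.243 -0.079
  outer loop
   vertex 1.3 4.5 3.3
   vertex 0.7 1.4 1.1
   vertex 0.9 3.3 4.5
  endloop
 endfacet
 facet normal -0.514 0.686 0.514
  outer loop
   vertex 1.3 4.5 3.3
   vertex 0.9 3.3 4.5
   vertex 1.8 4.8 3.4
  endloop
 endfacet
 facet normal -0.912 -0.333 0.240
  outer loop
   vertex 1.8 0.4 3.9
   vertex 0.9 3.3 4.5
   vertex 0.7 1.4 1.1
  endloop
 endfacet
 facet normal -0.329 -0.288 0.899
  outer loop
   vertex 1.8 0.4 3.9
   vertex 4.0 0.7 4.8
   vertex 0.9 3.3 4.5
  endloop
 endfacet
 facet normal -0.508 -0.855 -0.106
  outer loop
   vertex 1.8 0.4 3.9
   vertex 0.7 1.4 1.1
   vertex 2.3 0.4 1.5
  endloop
 endfacet
 facet normal 0.125 -0.992 0.026
  outer loop
   vertex 1.8 0.4 3.9
   vertex 2.3 0.4 1.5
   vertex 4.0 0.7 4.8
  endloop
 endfacet
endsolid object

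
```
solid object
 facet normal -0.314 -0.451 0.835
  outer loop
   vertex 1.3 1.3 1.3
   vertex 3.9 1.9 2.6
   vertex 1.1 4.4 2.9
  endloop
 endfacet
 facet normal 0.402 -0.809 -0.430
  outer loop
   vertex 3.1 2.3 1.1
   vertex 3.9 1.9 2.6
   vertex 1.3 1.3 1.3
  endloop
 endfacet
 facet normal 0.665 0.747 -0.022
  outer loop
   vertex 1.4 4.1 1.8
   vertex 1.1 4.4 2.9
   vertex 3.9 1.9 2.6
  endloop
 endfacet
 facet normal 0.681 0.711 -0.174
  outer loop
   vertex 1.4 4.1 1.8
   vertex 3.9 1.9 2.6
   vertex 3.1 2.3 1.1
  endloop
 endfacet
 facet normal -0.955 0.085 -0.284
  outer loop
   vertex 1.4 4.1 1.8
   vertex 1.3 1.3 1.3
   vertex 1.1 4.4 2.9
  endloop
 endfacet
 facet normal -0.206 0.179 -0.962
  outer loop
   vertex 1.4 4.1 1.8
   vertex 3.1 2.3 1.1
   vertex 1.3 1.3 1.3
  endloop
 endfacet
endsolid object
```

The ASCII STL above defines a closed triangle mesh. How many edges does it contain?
9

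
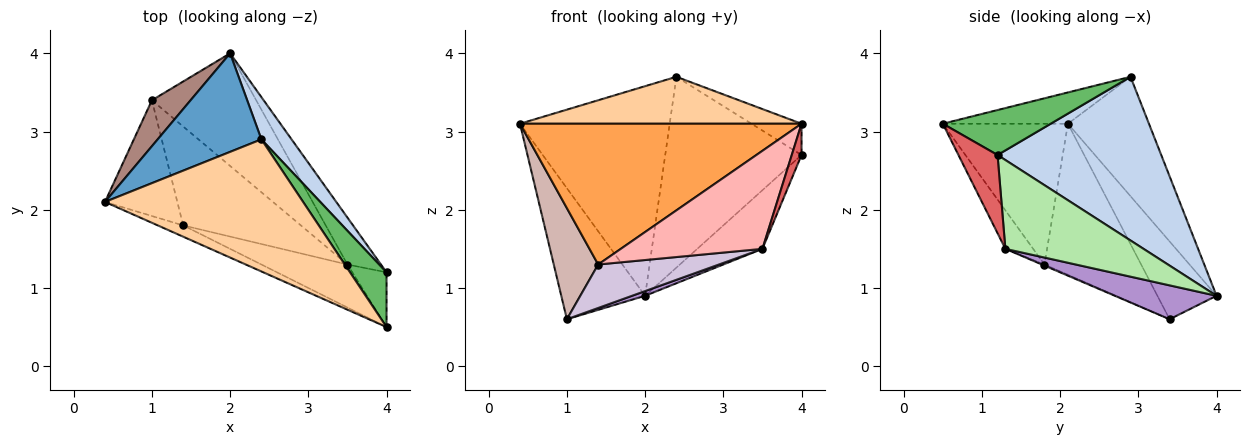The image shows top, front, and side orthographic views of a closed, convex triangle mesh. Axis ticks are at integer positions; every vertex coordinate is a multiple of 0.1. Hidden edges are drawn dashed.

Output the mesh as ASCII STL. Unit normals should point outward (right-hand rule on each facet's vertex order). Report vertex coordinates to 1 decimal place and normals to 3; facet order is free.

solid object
 facet normal -0.440 0.813 0.382
  outer loop
   vertex 2.4 2.9 3.7
   vertex 2.0 4.0 0.9
   vertex 0.4 2.1 3.1
  endloop
 endfacet
 facet normal 0.761 0.634 0.140
  outer loop
   vertex 2.4 2.9 3.7
   vertex 4.0 1.2 2.7
   vertex 2.0 4.0 0.9
  endloop
 endfacet
 facet normal -0.405 -0.911 -0.073
  outer loop
   vertex 4.0 0.5 3.1
   vertex 0.4 2.1 3.1
   vertex 1.4 1.8 1.3
  endloop
 endfacet
 facet normal -0.147 -0.331 0.932
  outer loop
   vertex 4.0 0.5 3.1
   vertex 2.4 2.9 3.7
   vertex 0.4 2.1 3.1
  endloop
 endfacet
 facet normal 0.731 0.339 0.593
  outer loop
   vertex 4.0 0.5 3.1
   vertex 4.0 1.2 2.7
   vertex 2.4 2.9 3.7
  endloop
 endfacet
 facet normal 0.856 0.404 -0.323
  outer loop
   vertex 3.5 1.3 1.5
   vertex 2.0 4.0 0.9
   vertex 4.0 1.2 2.7
  endloop
 endfacet
 facet normal 0.893 -0.223 -0.391
  outer loop
   vertex 3.5 1.3 1.5
   vertex 4.0 1.2 2.7
   vertex 4.0 0.5 3.1
  endloop
 endfacet
 facet normal -0.177 -0.901 -0.395
  outer loop
   vertex 3.5 1.3 1.5
   vertex 4.0 0.5 3.1
   vertex 1.4 1.8 1.3
  endloop
 endfacet
 facet normal 0.309 -0.040 -0.950
  outer loop
   vertex 1.0 3.4 0.6
   vertex 2.0 4.0 0.9
   vertex 3.5 1.3 1.5
  endloop
 endfacet
 facet normal -0.009 -0.403 -0.915
  outer loop
   vertex 1.0 3.4 0.6
   vertex 3.5 1.3 1.5
   vertex 1.4 1.8 1.3
  endloop
 endfacet
 facet normal -0.554 0.786 0.276
  outer loop
   vertex 1.0 3.4 0.6
   vertex 0.4 2.1 3.1
   vertex 2.0 4.0 0.9
  endloop
 endfacet
 facet normal -0.833 -0.383 -0.399
  outer loop
   vertex 1.0 3.4 0.6
   vertex 1.4 1.8 1.3
   vertex 0.4 2.1 3.1
  endloop
 endfacet
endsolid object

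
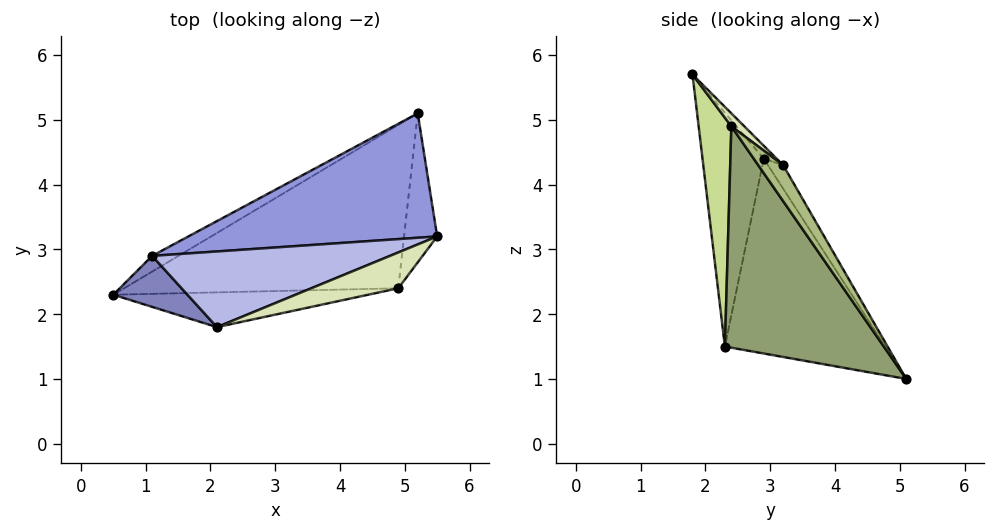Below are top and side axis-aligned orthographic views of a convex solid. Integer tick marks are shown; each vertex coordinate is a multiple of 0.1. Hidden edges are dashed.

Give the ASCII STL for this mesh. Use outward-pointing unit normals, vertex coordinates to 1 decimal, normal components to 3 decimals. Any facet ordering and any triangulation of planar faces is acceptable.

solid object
 facet normal -0.516 0.854 -0.070
  outer loop
   vertex 1.1 2.9 4.4
   vertex 5.2 5.1 1.0
   vertex 0.5 2.3 1.5
  endloop
 endfacet
 facet normal -0.849 -0.454 0.270
  outer loop
   vertex 1.1 2.9 4.4
   vertex 0.5 2.3 1.5
   vertex 2.1 1.8 5.7
  endloop
 endfacet
 facet normal -0.047 0.864 0.502
  outer loop
   vertex 1.1 2.9 4.4
   vertex 5.5 3.2 4.3
   vertex 5.2 5.1 1.0
  endloop
 endfacet
 facet normal -0.036 0.749 0.662
  outer loop
   vertex 1.1 2.9 4.4
   vertex 2.1 1.8 5.7
   vertex 5.5 3.2 4.3
  endloop
 endfacet
 facet normal 0.403 -0.767 -0.500
  outer loop
   vertex 4.9 2.4 4.9
   vertex 0.5 2.3 1.5
   vertex 5.2 5.1 1.0
  endloop
 endfacet
 facet normal 0.505 -0.727 -0.465
  outer loop
   vertex 4.9 2.4 4.9
   vertex 5.2 5.1 1.0
   vertex 5.5 3.2 4.3
  endloop
 endfacet
 facet normal 0.158 -0.972 -0.176
  outer loop
   vertex 4.9 2.4 4.9
   vertex 2.1 1.8 5.7
   vertex 0.5 2.3 1.5
  endloop
 endfacet
 facet normal 0.125 0.534 0.836
  outer loop
   vertex 4.9 2.4 4.9
   vertex 5.5 3.2 4.3
   vertex 2.1 1.8 5.7
  endloop
 endfacet
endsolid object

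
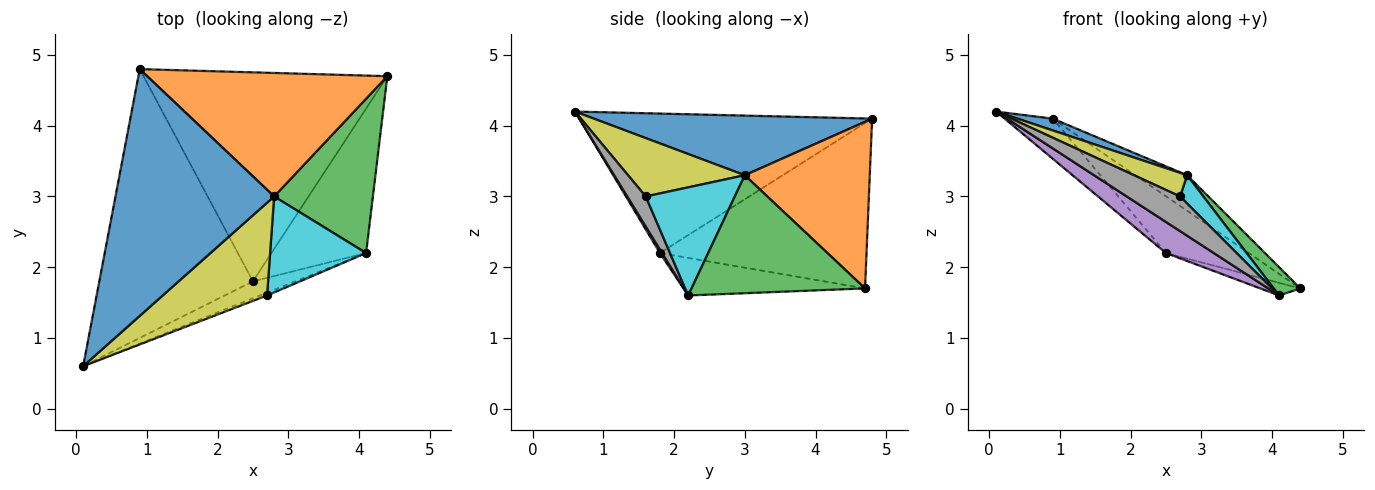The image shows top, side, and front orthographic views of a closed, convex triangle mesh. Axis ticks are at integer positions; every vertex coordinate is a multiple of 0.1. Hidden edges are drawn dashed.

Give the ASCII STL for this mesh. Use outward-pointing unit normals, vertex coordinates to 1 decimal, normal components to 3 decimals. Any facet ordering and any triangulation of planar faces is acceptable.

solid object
 facet normal 0.351 -0.045 0.935
  outer loop
   vertex 2.8 3.0 3.3
   vertex 0.9 4.8 4.1
   vertex 0.1 0.6 4.2
  endloop
 endfacet
 facet normal 0.555 0.230 0.799
  outer loop
   vertex 2.8 3.0 3.3
   vertex 4.4 4.7 1.7
   vertex 0.9 4.8 4.1
  endloop
 endfacet
 facet normal 0.762 -0.117 0.637
  outer loop
   vertex 2.8 3.0 3.3
   vertex 4.1 2.2 1.6
   vertex 4.4 4.7 1.7
  endloop
 endfacet
 facet normal -0.668 0.110 -0.736
  outer loop
   vertex 2.5 1.8 2.2
   vertex 0.1 0.6 4.2
   vertex 0.9 4.8 4.1
  endloop
 endfacet
 facet normal 0.040 -0.877 -0.478
  outer loop
   vertex 2.5 1.8 2.2
   vertex 4.1 2.2 1.6
   vertex 0.1 0.6 4.2
  endloop
 endfacet
 facet normal -0.547 0.219 -0.808
  outer loop
   vertex 2.5 1.8 2.2
   vertex 0.9 4.8 4.1
   vertex 4.4 4.7 1.7
  endloop
 endfacet
 facet normal -0.368 0.081 -0.926
  outer loop
   vertex 2.5 1.8 2.2
   vertex 4.4 4.7 1.7
   vertex 4.1 2.2 1.6
  endloop
 endfacet
 facet normal 0.327 -0.942 -0.077
  outer loop
   vertex 2.7 1.6 3.0
   vertex 0.1 0.6 4.2
   vertex 4.1 2.2 1.6
  endloop
 endfacet
 facet normal 0.477 -0.217 0.852
  outer loop
   vertex 2.7 1.6 3.0
   vertex 2.8 3.0 3.3
   vertex 0.1 0.6 4.2
  endloop
 endfacet
 facet normal 0.734 -0.192 0.652
  outer loop
   vertex 2.7 1.6 3.0
   vertex 4.1 2.2 1.6
   vertex 2.8 3.0 3.3
  endloop
 endfacet
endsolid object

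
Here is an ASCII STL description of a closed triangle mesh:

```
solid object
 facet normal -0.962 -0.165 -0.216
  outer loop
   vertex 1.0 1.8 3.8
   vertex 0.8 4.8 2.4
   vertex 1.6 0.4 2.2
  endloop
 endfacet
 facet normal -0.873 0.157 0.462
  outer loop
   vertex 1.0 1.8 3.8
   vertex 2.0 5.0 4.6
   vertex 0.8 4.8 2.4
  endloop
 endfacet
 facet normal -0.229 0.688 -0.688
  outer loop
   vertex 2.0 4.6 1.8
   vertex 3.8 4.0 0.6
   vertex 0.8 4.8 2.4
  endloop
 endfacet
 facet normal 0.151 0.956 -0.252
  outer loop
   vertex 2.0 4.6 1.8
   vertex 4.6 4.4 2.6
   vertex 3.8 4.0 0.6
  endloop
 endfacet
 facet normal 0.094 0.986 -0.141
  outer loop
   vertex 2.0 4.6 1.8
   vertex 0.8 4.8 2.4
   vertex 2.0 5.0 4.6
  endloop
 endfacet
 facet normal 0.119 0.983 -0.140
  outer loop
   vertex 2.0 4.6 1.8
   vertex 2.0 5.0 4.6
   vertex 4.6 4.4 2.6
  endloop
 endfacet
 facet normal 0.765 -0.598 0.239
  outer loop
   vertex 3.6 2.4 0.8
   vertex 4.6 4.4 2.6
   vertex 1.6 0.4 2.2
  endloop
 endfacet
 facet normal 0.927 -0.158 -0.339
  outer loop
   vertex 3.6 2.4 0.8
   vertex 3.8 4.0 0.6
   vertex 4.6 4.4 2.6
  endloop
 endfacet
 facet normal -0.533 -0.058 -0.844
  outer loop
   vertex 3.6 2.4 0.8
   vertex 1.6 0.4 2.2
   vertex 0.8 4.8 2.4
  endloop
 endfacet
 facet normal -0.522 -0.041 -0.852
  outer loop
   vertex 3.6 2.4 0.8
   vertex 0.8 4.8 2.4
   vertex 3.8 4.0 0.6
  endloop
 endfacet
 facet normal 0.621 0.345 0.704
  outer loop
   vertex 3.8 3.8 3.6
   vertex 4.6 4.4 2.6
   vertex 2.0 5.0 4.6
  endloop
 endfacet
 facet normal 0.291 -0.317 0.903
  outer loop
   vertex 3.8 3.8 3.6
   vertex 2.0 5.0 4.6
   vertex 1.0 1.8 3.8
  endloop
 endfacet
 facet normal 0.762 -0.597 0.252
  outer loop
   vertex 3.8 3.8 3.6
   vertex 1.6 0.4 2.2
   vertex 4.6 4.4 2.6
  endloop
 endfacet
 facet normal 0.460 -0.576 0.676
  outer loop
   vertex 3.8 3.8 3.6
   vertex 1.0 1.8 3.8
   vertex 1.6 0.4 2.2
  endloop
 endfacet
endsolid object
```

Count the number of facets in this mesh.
14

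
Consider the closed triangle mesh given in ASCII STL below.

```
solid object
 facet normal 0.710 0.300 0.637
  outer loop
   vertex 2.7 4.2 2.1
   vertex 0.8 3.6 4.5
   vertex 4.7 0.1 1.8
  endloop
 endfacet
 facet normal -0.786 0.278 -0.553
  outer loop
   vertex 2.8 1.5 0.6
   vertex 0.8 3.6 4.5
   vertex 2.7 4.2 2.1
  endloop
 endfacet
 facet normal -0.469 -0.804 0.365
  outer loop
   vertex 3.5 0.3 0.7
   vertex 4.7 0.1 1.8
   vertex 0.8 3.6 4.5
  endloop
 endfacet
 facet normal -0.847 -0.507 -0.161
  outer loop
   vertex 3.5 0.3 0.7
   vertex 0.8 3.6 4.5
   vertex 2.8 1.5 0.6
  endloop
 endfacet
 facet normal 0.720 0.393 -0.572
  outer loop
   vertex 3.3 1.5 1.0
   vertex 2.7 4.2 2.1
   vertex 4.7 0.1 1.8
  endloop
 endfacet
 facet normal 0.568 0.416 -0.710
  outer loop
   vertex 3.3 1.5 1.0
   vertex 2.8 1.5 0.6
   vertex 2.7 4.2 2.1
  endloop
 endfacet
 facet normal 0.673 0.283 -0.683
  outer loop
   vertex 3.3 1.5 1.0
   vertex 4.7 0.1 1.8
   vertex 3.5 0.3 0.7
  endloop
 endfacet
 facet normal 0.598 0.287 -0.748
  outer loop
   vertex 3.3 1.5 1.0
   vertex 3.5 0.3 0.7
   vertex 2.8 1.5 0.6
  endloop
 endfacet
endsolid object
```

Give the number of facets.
8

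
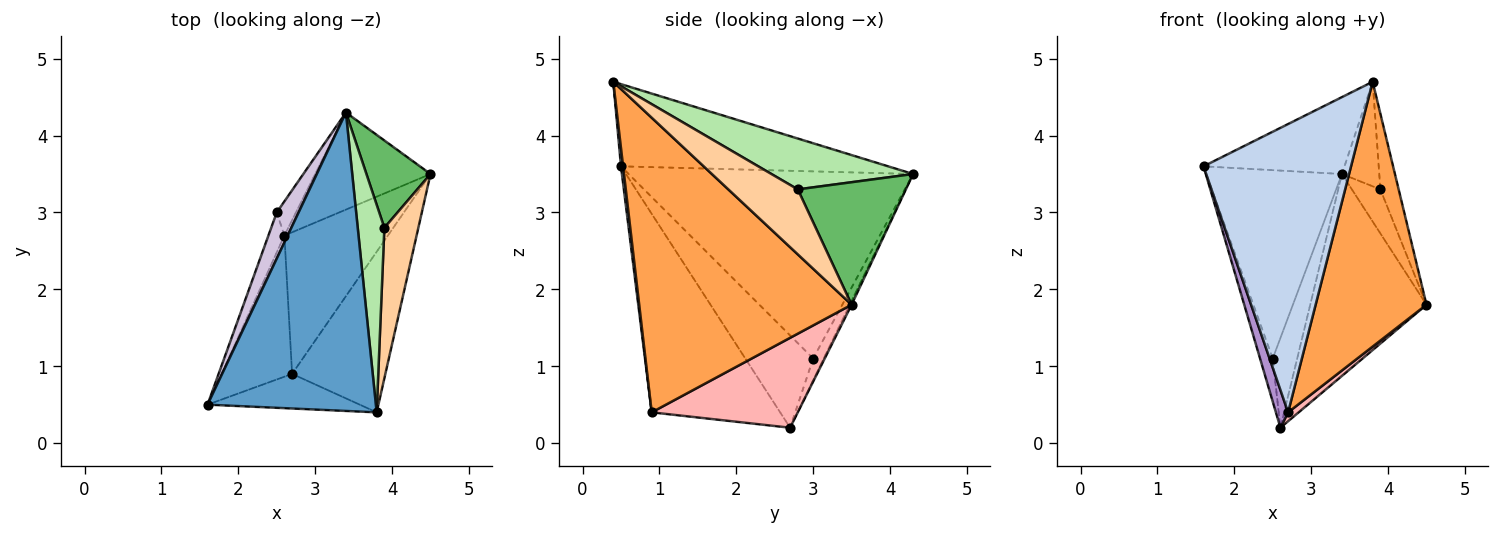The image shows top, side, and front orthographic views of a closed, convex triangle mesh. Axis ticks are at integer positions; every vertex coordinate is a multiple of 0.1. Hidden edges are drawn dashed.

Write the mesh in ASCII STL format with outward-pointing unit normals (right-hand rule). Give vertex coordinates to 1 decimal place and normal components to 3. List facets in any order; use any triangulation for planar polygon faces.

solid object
 facet normal -0.427 0.226 0.875
  outer loop
   vertex 3.4 4.3 3.5
   vertex 1.6 0.5 3.6
   vertex 3.8 0.4 4.7
  endloop
 endfacet
 facet normal 0.014 -0.993 -0.119
  outer loop
   vertex 2.7 0.9 0.4
   vertex 3.8 0.4 4.7
   vertex 1.6 0.5 3.6
  endloop
 endfacet
 facet normal 0.854 -0.445 -0.270
  outer loop
   vertex 2.7 0.9 0.4
   vertex 4.5 3.5 1.8
   vertex 3.8 0.4 4.7
  endloop
 endfacet
 facet normal 0.863 0.227 0.451
  outer loop
   vertex 3.9 2.8 3.3
   vertex 3.8 0.4 4.7
   vertex 4.5 3.5 1.8
  endloop
 endfacet
 facet normal 0.863 0.227 0.451
  outer loop
   vertex 3.9 2.8 3.3
   vertex 4.5 3.5 1.8
   vertex 3.4 4.3 3.5
  endloop
 endfacet
 facet normal 0.863 0.227 0.451
  outer loop
   vertex 3.9 2.8 3.3
   vertex 3.4 4.3 3.5
   vertex 3.8 0.4 4.7
  endloop
 endfacet
 facet normal -0.014 0.901 -0.433
  outer loop
   vertex 2.6 2.7 0.2
   vertex 3.4 4.3 3.5
   vertex 4.5 3.5 1.8
  endloop
 endfacet
 facet normal 0.655 -0.047 -0.754
  outer loop
   vertex 2.6 2.7 0.2
   vertex 4.5 3.5 1.8
   vertex 2.7 0.9 0.4
  endloop
 endfacet
 facet normal -0.938 -0.089 -0.334
  outer loop
   vertex 2.6 2.7 0.2
   vertex 2.7 0.9 0.4
   vertex 1.6 0.5 3.6
  endloop
 endfacet
 facet normal -0.898 0.428 0.105
  outer loop
   vertex 2.5 3.0 1.1
   vertex 1.6 0.5 3.6
   vertex 3.4 4.3 3.5
  endloop
 endfacet
 facet normal -0.969 0.181 -0.168
  outer loop
   vertex 2.5 3.0 1.1
   vertex 2.6 2.7 0.2
   vertex 1.6 0.5 3.6
  endloop
 endfacet
 facet normal -0.372 0.868 -0.330
  outer loop
   vertex 2.5 3.0 1.1
   vertex 3.4 4.3 3.5
   vertex 2.6 2.7 0.2
  endloop
 endfacet
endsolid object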